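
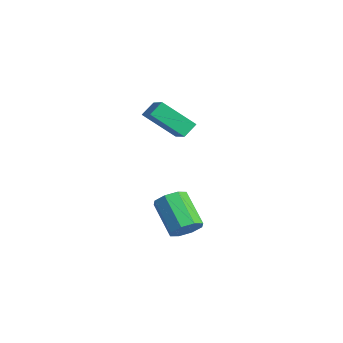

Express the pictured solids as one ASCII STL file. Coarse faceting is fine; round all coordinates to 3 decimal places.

solid 
facet normal -0.897 0.088 -0.433
outer loop
vertex -2.955 1.811 1.473
vertex -3.168 2.504 2.055
vertex -2.153 3.212 0.098
endloop
endfacet
facet normal 0.229 -0.745 -0.626
outer loop
vertex -0.772 3.076 0.765
vertex -2.955 1.811 1.473
vertex -2.153 3.212 0.098
endloop
endfacet
facet normal -0.897 0.088 -0.433
outer loop
vertex -2.153 3.212 0.098
vertex -3.168 2.504 2.055
vertex -2.366 3.905 0.68
endloop
endfacet
facet normal 0.378 0.661 -0.648
outer loop
vertex -2.366 3.905 0.68
vertex -0.772 3.076 0.765
vertex -2.153 3.212 0.098
endloop
endfacet
facet normal -0.378 -0.661 0.648
outer loop
vertex -2.955 1.811 1.473
vertex -1.787 2.368 2.722
vertex -3.168 2.504 2.055
endloop
endfacet
facet normal 0.229 -0.745 -0.626
outer loop
vertex -1.574 1.675 2.14
vertex -2.955 1.811 1.473
vertex -0.772 3.076 0.765
endloop
endfacet
facet normal -0.378 -0.661 0.648
outer loop
vertex -1.574 1.675 2.14
vertex -1.787 2.368 2.722
vertex -2.955 1.811 1.473
endloop
endfacet
facet normal -0.229 0.745 0.626
outer loop
vertex -3.168 2.504 2.055
vertex -1.787 2.368 2.722
vertex -2.366 3.905 0.68
endloop
endfacet
facet normal 0.378 0.661 -0.648
outer loop
vertex -0.985 3.769 1.347
vertex -0.772 3.076 0.765
vertex -2.366 3.905 0.68
endloop
endfacet
facet normal -0.229 0.745 0.626
outer loop
vertex -2.366 3.905 0.68
vertex -1.787 2.368 2.722
vertex -0.985 3.769 1.347
endloop
endfacet
facet normal 0.897 -0.088 0.433
outer loop
vertex -0.985 3.769 1.347
vertex -1.574 1.675 2.14
vertex -0.772 3.076 0.765
endloop
endfacet
facet normal 0.897 -0.088 0.433
outer loop
vertex -1.787 2.368 2.722
vertex -1.574 1.675 2.14
vertex -0.985 3.769 1.347
endloop
endfacet
facet normal 0.781 0.071 -0.621
outer loop
vertex 1.448 1.964 -3.935
vertex 0.97 2.444 -4.481
vertex 1.491 2.616 -3.806
endloop
endfacet
facet normal 0.621 -0.191 0.760
outer loop
vertex 1.448 1.964 -3.935
vertex 1.491 2.616 -3.806
vertex -0.193 1.816 -2.632
endloop
endfacet
facet normal 0.621 -0.192 0.760
outer loop
vertex -0.193 1.816 -2.632
vertex 1.491 2.616 -3.806
vertex -0.149 2.468 -2.503
endloop
endfacet
facet normal -0.781 -0.070 0.620
outer loop
vertex -0.193 1.816 -2.632
vertex -0.149 2.468 -2.503
vertex -0.67 2.296 -3.179
endloop
endfacet
facet normal 0.781 0.071 -0.621
outer loop
vertex 1.491 2.616 -3.806
vertex 0.97 2.444 -4.481
vertex 1.229 3.167 -4.073
endloop
endfacet
facet normal 0.485 0.557 0.674
outer loop
vertex 1.491 2.616 -3.806
vertex 1.229 3.167 -4.073
vertex -0.149 2.468 -2.503
endloop
endfacet
facet normal 0.485 0.557 0.674
outer loop
vertex -0.149 2.468 -2.503
vertex 1.229 3.167 -4.073
vertex -0.411 3.019 -2.77
endloop
endfacet
facet normal -0.781 -0.071 0.620
outer loop
vertex -0.149 2.468 -2.503
vertex -0.411 3.019 -2.77
vertex -0.67 2.296 -3.179
endloop
endfacet
facet normal 0.781 0.070 -0.620
outer loop
vertex 1.229 3.167 -4.073
vertex 0.97 2.444 -4.481
vertex 0.816 3.295 -4.579
endloop
endfacet
facet normal 0.066 0.979 0.194
outer loop
vertex 1.229 3.167 -4.073
vertex 0.816 3.295 -4.579
vertex -0.411 3.019 -2.77
endloop
endfacet
facet normal 0.064 0.979 0.193
outer loop
vertex -0.411 3.019 -2.77
vertex 0.816 3.295 -4.579
vertex -0.824 3.146 -3.276
endloop
endfacet
facet normal -0.781 -0.071 0.620
outer loop
vertex -0.411 3.019 -2.77
vertex -0.824 3.146 -3.276
vertex -0.67 2.296 -3.179
endloop
endfacet
facet normal 0.781 0.070 -0.620
outer loop
vertex 0.816 3.295 -4.579
vertex 0.97 2.444 -4.481
vertex 0.493 2.924 -5.028
endloop
endfacet
facet normal -0.393 0.827 -0.401
outer loop
vertex 0.816 3.295 -4.579
vertex 0.493 2.924 -5.028
vertex -0.824 3.146 -3.276
endloop
endfacet
facet normal -0.392 0.829 -0.400
outer loop
vertex -0.824 3.146 -3.276
vertex 0.493 2.924 -5.028
vertex -1.148 2.776 -3.725
endloop
endfacet
facet normal -0.780 -0.070 0.621
outer loop
vertex -0.824 3.146 -3.276
vertex -1.148 2.776 -3.725
vertex -0.67 2.296 -3.179
endloop
endfacet
facet normal 0.781 0.070 -0.620
outer loop
vertex 0.493 2.924 -5.028
vertex 0.97 2.444 -4.481
vertex 0.449 2.272 -5.157
endloop
endfacet
facet normal -0.621 0.192 -0.760
outer loop
vertex 0.493 2.924 -5.028
vertex 0.449 2.272 -5.157
vertex -1.148 2.776 -3.725
endloop
endfacet
facet normal -0.621 0.191 -0.760
outer loop
vertex -1.148 2.776 -3.725
vertex 0.449 2.272 -5.157
vertex -1.191 2.124 -3.854
endloop
endfacet
facet normal -0.781 -0.071 0.621
outer loop
vertex -1.148 2.776 -3.725
vertex -1.191 2.124 -3.854
vertex -0.67 2.296 -3.179
endloop
endfacet
facet normal 0.781 0.071 -0.620
outer loop
vertex 0.449 2.272 -5.157
vertex 0.97 2.444 -4.481
vertex 0.711 1.721 -4.89
endloop
endfacet
facet normal -0.485 -0.557 -0.674
outer loop
vertex 0.449 2.272 -5.157
vertex 0.711 1.721 -4.89
vertex -1.191 2.124 -3.854
endloop
endfacet
facet normal -0.485 -0.557 -0.674
outer loop
vertex -1.191 2.124 -3.854
vertex 0.711 1.721 -4.89
vertex -0.929 1.573 -3.587
endloop
endfacet
facet normal -0.781 -0.071 0.621
outer loop
vertex -1.191 2.124 -3.854
vertex -0.929 1.573 -3.587
vertex -0.67 2.296 -3.179
endloop
endfacet
facet normal 0.781 0.071 -0.620
outer loop
vertex 0.711 1.721 -4.89
vertex 0.97 2.444 -4.481
vertex 1.124 1.594 -4.384
endloop
endfacet
facet normal -0.065 -0.979 -0.193
outer loop
vertex 0.711 1.721 -4.89
vertex 1.124 1.594 -4.384
vertex -0.929 1.573 -3.587
endloop
endfacet
facet normal -0.065 -0.979 -0.194
outer loop
vertex -0.929 1.573 -3.587
vertex 1.124 1.594 -4.384
vertex -0.516 1.445 -3.081
endloop
endfacet
facet normal -0.781 -0.070 0.620
outer loop
vertex -0.929 1.573 -3.587
vertex -0.516 1.445 -3.081
vertex -0.67 2.296 -3.179
endloop
endfacet
facet normal 0.780 0.070 -0.621
outer loop
vertex 1.124 1.594 -4.384
vertex 0.97 2.444 -4.481
vertex 1.448 1.964 -3.935
endloop
endfacet
facet normal 0.393 -0.828 0.399
outer loop
vertex 1.124 1.594 -4.384
vertex 1.448 1.964 -3.935
vertex -0.516 1.445 -3.081
endloop
endfacet
facet normal 0.393 -0.827 0.401
outer loop
vertex -0.516 1.445 -3.081
vertex 1.448 1.964 -3.935
vertex -0.193 1.816 -2.632
endloop
endfacet
facet normal -0.781 -0.070 0.620
outer loop
vertex -0.516 1.445 -3.081
vertex -0.193 1.816 -2.632
vertex -0.67 2.296 -3.179
endloop
endfacet

endsolid


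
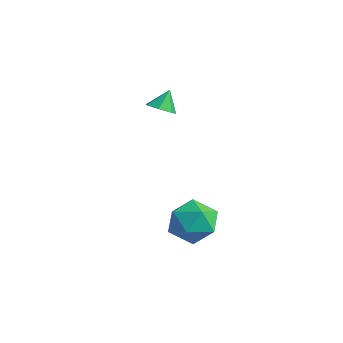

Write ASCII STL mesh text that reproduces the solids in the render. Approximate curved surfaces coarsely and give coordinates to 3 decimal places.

solid 
facet normal 0.109 -0.539 -0.835
outer loop
vertex -2.771 1.174 0.557
vertex -3.516 1.124 0.492
vertex -3.056 1.648 0.214
endloop
endfacet
facet normal 0.718 0.636 0.282
outer loop
vertex -2.771 1.174 0.557
vertex -3.056 1.648 0.214
vertex -3.644 1.756 1.468
endloop
endfacet
facet normal 0.110 -0.539 -0.835
outer loop
vertex -3.056 1.648 0.214
vertex -3.516 1.124 0.492
vertex -3.688 1.727 0.08
endloop
endfacet
facet normal 0.129 0.991 -0.025
outer loop
vertex -3.056 1.648 0.214
vertex -3.688 1.727 0.08
vertex -3.644 1.756 1.468
endloop
endfacet
facet normal 0.109 -0.539 -0.835
outer loop
vertex -3.688 1.727 0.08
vertex -3.516 1.124 0.492
vertex -4.191 1.353 0.256
endloop
endfacet
facet normal -0.596 0.803 0.002
outer loop
vertex -3.688 1.727 0.08
vertex -4.191 1.353 0.256
vertex -3.644 1.756 1.468
endloop
endfacet
facet normal 0.109 -0.539 -0.835
outer loop
vertex -4.191 1.353 0.256
vertex -3.516 1.124 0.492
vertex -4.185 0.806 0.61
endloop
endfacet
facet normal -0.915 0.212 0.343
outer loop
vertex -4.191 1.353 0.256
vertex -4.185 0.806 0.61
vertex -3.644 1.756 1.468
endloop
endfacet
facet normal 0.109 -0.539 -0.835
outer loop
vertex -4.185 0.806 0.61
vertex -3.516 1.124 0.492
vertex -3.676 0.5 0.874
endloop
endfacet
facet normal -0.585 -0.335 0.739
outer loop
vertex -4.185 0.806 0.61
vertex -3.676 0.5 0.874
vertex -3.644 1.756 1.468
endloop
endfacet
facet normal 0.109 -0.539 -0.835
outer loop
vertex -3.676 0.5 0.874
vertex -3.516 1.124 0.492
vertex -3.046 0.663 0.851
endloop
endfacet
facet normal 0.143 -0.426 0.893
outer loop
vertex -3.676 0.5 0.874
vertex -3.046 0.663 0.851
vertex -3.644 1.756 1.468
endloop
endfacet
facet normal 0.109 -0.539 -0.835
outer loop
vertex -3.046 0.663 0.851
vertex -3.516 1.124 0.492
vertex -2.771 1.174 0.557
endloop
endfacet
facet normal 0.724 0.007 0.690
outer loop
vertex -3.046 0.663 0.851
vertex -2.771 1.174 0.557
vertex -3.644 1.756 1.468
endloop
endfacet
facet normal 0.203 0.479 0.854
outer loop
vertex 2.325 -0.314 -2.781
vertex 1.436 -0.962 -2.207
vertex 2.598 -1.397 -2.239
endloop
endfacet
facet normal 0.787 0.423 0.449
outer loop
vertex 2.325 -0.314 -2.781
vertex 2.598 -1.397 -2.239
vertex 3.081 -1.119 -3.347
endloop
endfacet
facet normal 0.652 0.737 -0.177
outer loop
vertex 2.325 -0.314 -2.781
vertex 3.081 -1.119 -3.347
vertex 2.218 -0.513 -4.001
endloop
endfacet
facet normal -0.016 0.987 -0.160
outer loop
vertex 2.325 -0.314 -2.781
vertex 2.218 -0.513 -4.001
vertex 1.201 -0.416 -3.296
endloop
endfacet
facet normal -0.294 0.827 0.478
outer loop
vertex 2.325 -0.314 -2.781
vertex 1.201 -0.416 -3.296
vertex 1.436 -0.962 -2.207
endloop
endfacet
facet normal 0.906 -0.270 0.327
outer loop
vertex 3.081 -1.119 -3.347
vertex 2.598 -1.397 -2.239
vertex 2.659 -2.264 -3.124
endloop
endfacet
facet normal -0.040 -0.180 0.983
outer loop
vertex 2.598 -1.397 -2.239
vertex 1.436 -0.962 -2.207
vertex 1.642 -2.167 -2.419
endloop
endfacet
facet normal -0.844 0.384 0.375
outer loop
vertex 1.436 -0.962 -2.207
vertex 1.201 -0.416 -3.296
vertex 0.779 -1.561 -3.073
endloop
endfacet
facet normal -0.394 0.643 -0.657
outer loop
vertex 1.201 -0.416 -3.296
vertex 2.218 -0.513 -4.001
vertex 1.262 -1.283 -4.181
endloop
endfacet
facet normal 0.687 0.238 -0.686
outer loop
vertex 2.218 -0.513 -4.001
vertex 3.081 -1.119 -3.347
vertex 2.424 -1.718 -4.213
endloop
endfacet
facet normal 0.016 -0.987 0.160
outer loop
vertex 1.535 -2.366 -3.639
vertex 2.659 -2.264 -3.124
vertex 1.642 -2.167 -2.419
endloop
endfacet
facet normal -0.652 -0.737 0.177
outer loop
vertex 1.535 -2.366 -3.639
vertex 1.642 -2.167 -2.419
vertex 0.779 -1.561 -3.073
endloop
endfacet
facet normal -0.787 -0.423 -0.449
outer loop
vertex 1.535 -2.366 -3.639
vertex 0.779 -1.561 -3.073
vertex 1.262 -1.283 -4.181
endloop
endfacet
facet normal -0.203 -0.479 -0.854
outer loop
vertex 1.535 -2.366 -3.639
vertex 1.262 -1.283 -4.181
vertex 2.424 -1.718 -4.213
endloop
endfacet
facet normal 0.294 -0.827 -0.478
outer loop
vertex 1.535 -2.366 -3.639
vertex 2.424 -1.718 -4.213
vertex 2.659 -2.264 -3.124
endloop
endfacet
facet normal 0.394 -0.643 0.657
outer loop
vertex 1.642 -2.167 -2.419
vertex 2.659 -2.264 -3.124
vertex 2.598 -1.397 -2.239
endloop
endfacet
facet normal -0.687 -0.238 0.686
outer loop
vertex 0.779 -1.561 -3.073
vertex 1.642 -2.167 -2.419
vertex 1.436 -0.962 -2.207
endloop
endfacet
facet normal -0.906 0.270 -0.327
outer loop
vertex 1.262 -1.283 -4.181
vertex 0.779 -1.561 -3.073
vertex 1.201 -0.416 -3.296
endloop
endfacet
facet normal 0.040 0.180 -0.983
outer loop
vertex 2.424 -1.718 -4.213
vertex 1.262 -1.283 -4.181
vertex 2.218 -0.513 -4.001
endloop
endfacet
facet normal 0.844 -0.384 -0.375
outer loop
vertex 2.659 -2.264 -3.124
vertex 2.424 -1.718 -4.213
vertex 3.081 -1.119 -3.347
endloop
endfacet

endsolid


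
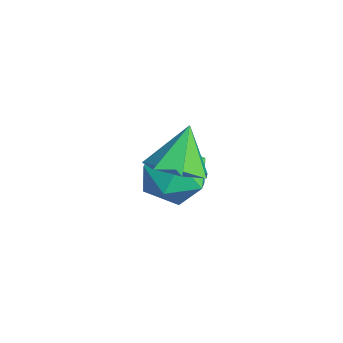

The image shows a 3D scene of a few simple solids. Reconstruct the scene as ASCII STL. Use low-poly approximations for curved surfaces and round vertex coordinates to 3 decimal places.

solid 
facet normal 0.029 -0.344 0.939
outer loop
vertex -0.214 -1.042 -1.23
vertex -1.328 -1.073 -1.207
vertex -0.753 -1.964 -1.551
endloop
endfacet
facet normal 0.605 -0.553 0.572
outer loop
vertex -0.214 -1.042 -1.23
vertex -0.753 -1.964 -1.551
vertex 0.127 -1.602 -2.132
endloop
endfacet
facet normal 0.941 0.031 0.336
outer loop
vertex -0.214 -1.042 -1.23
vertex 0.127 -1.602 -2.132
vertex 0.095 -0.488 -2.146
endloop
endfacet
facet normal 0.573 0.602 0.557
outer loop
vertex -0.214 -1.042 -1.23
vertex 0.095 -0.488 -2.146
vertex -0.804 -0.161 -1.575
endloop
endfacet
facet normal 0.009 0.370 0.929
outer loop
vertex -0.214 -1.042 -1.23
vertex -0.804 -0.161 -1.575
vertex -1.328 -1.073 -1.207
endloop
endfacet
facet normal 0.383 -0.924 0.005
outer loop
vertex 0.127 -1.602 -2.132
vertex -0.753 -1.964 -1.551
vertex -0.776 -1.979 -2.665
endloop
endfacet
facet normal -0.549 -0.585 0.597
outer loop
vertex -0.753 -1.964 -1.551
vertex -1.328 -1.073 -1.207
vertex -1.675 -1.652 -2.094
endloop
endfacet
facet normal -0.581 0.569 0.582
outer loop
vertex -1.328 -1.073 -1.207
vertex -0.804 -0.161 -1.575
vertex -1.707 -0.538 -2.108
endloop
endfacet
facet normal 0.331 0.944 -0.020
outer loop
vertex -0.804 -0.161 -1.575
vertex 0.095 -0.488 -2.146
vertex -0.827 -0.176 -2.689
endloop
endfacet
facet normal 0.926 0.022 -0.377
outer loop
vertex 0.095 -0.488 -2.146
vertex 0.127 -1.602 -2.132
vertex -0.252 -1.067 -3.033
endloop
endfacet
facet normal -0.573 -0.602 -0.557
outer loop
vertex -1.366 -1.098 -3.01
vertex -0.776 -1.979 -2.665
vertex -1.675 -1.652 -2.094
endloop
endfacet
facet normal -0.941 -0.031 -0.336
outer loop
vertex -1.366 -1.098 -3.01
vertex -1.675 -1.652 -2.094
vertex -1.707 -0.538 -2.108
endloop
endfacet
facet normal -0.605 0.553 -0.572
outer loop
vertex -1.366 -1.098 -3.01
vertex -1.707 -0.538 -2.108
vertex -0.827 -0.176 -2.689
endloop
endfacet
facet normal -0.029 0.344 -0.939
outer loop
vertex -1.366 -1.098 -3.01
vertex -0.827 -0.176 -2.689
vertex -0.252 -1.067 -3.033
endloop
endfacet
facet normal -0.009 -0.370 -0.929
outer loop
vertex -1.366 -1.098 -3.01
vertex -0.252 -1.067 -3.033
vertex -0.776 -1.979 -2.665
endloop
endfacet
facet normal -0.331 -0.944 0.020
outer loop
vertex -1.675 -1.652 -2.094
vertex -0.776 -1.979 -2.665
vertex -0.753 -1.964 -1.551
endloop
endfacet
facet normal -0.926 -0.022 0.377
outer loop
vertex -1.707 -0.538 -2.108
vertex -1.675 -1.652 -2.094
vertex -1.328 -1.073 -1.207
endloop
endfacet
facet normal -0.383 0.924 -0.005
outer loop
vertex -0.827 -0.176 -2.689
vertex -1.707 -0.538 -2.108
vertex -0.804 -0.161 -1.575
endloop
endfacet
facet normal 0.549 0.585 -0.597
outer loop
vertex -0.252 -1.067 -3.033
vertex -0.827 -0.176 -2.689
vertex 0.095 -0.488 -2.146
endloop
endfacet
facet normal 0.581 -0.569 -0.582
outer loop
vertex -0.776 -1.979 -2.665
vertex -0.252 -1.067 -3.033
vertex 0.127 -1.602 -2.132
endloop
endfacet
facet normal 0.372 -0.342 -0.863
outer loop
vertex 2.674 -1.717 0.647
vertex 1.829 -1.666 0.263
vertex 2.493 -1.015 0.291
endloop
endfacet
facet normal 0.605 0.479 0.636
outer loop
vertex 2.674 -1.717 0.647
vertex 2.493 -1.015 0.291
vertex 1.271 -1.154 1.557
endloop
endfacet
facet normal 0.371 -0.342 -0.863
outer loop
vertex 2.493 -1.015 0.291
vertex 1.829 -1.666 0.263
vertex 1.811 -0.804 -0.086
endloop
endfacet
facet normal 0.155 0.955 0.254
outer loop
vertex 2.493 -1.015 0.291
vertex 1.811 -0.804 -0.086
vertex 1.271 -1.154 1.557
endloop
endfacet
facet normal 0.373 -0.342 -0.863
outer loop
vertex 1.811 -0.804 -0.086
vertex 1.829 -1.666 0.263
vertex 1.143 -1.242 -0.201
endloop
endfacet
facet normal -0.548 0.836 -0.002
outer loop
vertex 1.811 -0.804 -0.086
vertex 1.143 -1.242 -0.201
vertex 1.271 -1.154 1.557
endloop
endfacet
facet normal 0.373 -0.342 -0.863
outer loop
vertex 1.143 -1.242 -0.201
vertex 1.829 -1.666 0.263
vertex 0.991 -1.999 0.033
endloop
endfacet
facet normal -0.975 0.214 0.060
outer loop
vertex 1.143 -1.242 -0.201
vertex 0.991 -1.999 0.033
vertex 1.271 -1.154 1.557
endloop
endfacet
facet normal 0.373 -0.341 -0.863
outer loop
vertex 0.991 -1.999 0.033
vertex 1.829 -1.666 0.263
vertex 1.47 -2.505 0.44
endloop
endfacet
facet normal -0.804 -0.444 0.394
outer loop
vertex 0.991 -1.999 0.033
vertex 1.47 -2.505 0.44
vertex 1.271 -1.154 1.557
endloop
endfacet
facet normal 0.372 -0.341 -0.863
outer loop
vertex 1.47 -2.505 0.44
vertex 1.829 -1.666 0.263
vertex 2.219 -2.38 0.713
endloop
endfacet
facet normal -0.165 -0.643 0.748
outer loop
vertex 1.47 -2.505 0.44
vertex 2.219 -2.38 0.713
vertex 1.271 -1.154 1.557
endloop
endfacet
facet normal 0.372 -0.341 -0.863
outer loop
vertex 2.219 -2.38 0.713
vertex 1.829 -1.666 0.263
vertex 2.674 -1.717 0.647
endloop
endfacet
facet normal 0.462 -0.232 0.856
outer loop
vertex 2.219 -2.38 0.713
vertex 2.674 -1.717 0.647
vertex 1.271 -1.154 1.557
endloop
endfacet

endsolid


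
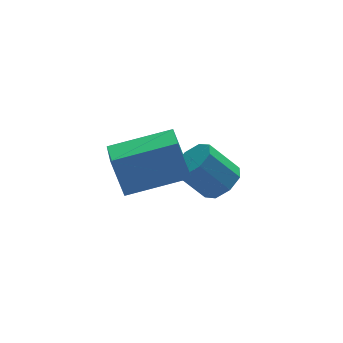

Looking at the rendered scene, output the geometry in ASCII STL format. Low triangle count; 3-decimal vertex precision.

solid 
facet normal -0.953 0.176 -0.247
outer loop
vertex -3.785 -3.446 1.156
vertex -3.496 -2.26 0.887
vertex -3.481 -3.852 -0.309
endloop
endfacet
facet normal -0.231 -0.949 0.215
outer loop
vertex -1.384 -4.24 0.233
vertex -3.785 -3.446 1.156
vertex -3.481 -3.852 -0.309
endloop
endfacet
facet normal -0.953 0.176 -0.247
outer loop
vertex -3.481 -3.852 -0.309
vertex -3.496 -2.26 0.887
vertex -3.192 -2.666 -0.578
endloop
endfacet
facet normal 0.196 -0.262 -0.945
outer loop
vertex -3.192 -2.666 -0.578
vertex -1.384 -4.24 0.233
vertex -3.481 -3.852 -0.309
endloop
endfacet
facet normal -0.196 0.262 0.945
outer loop
vertex -3.785 -3.446 1.156
vertex -1.399 -2.648 1.429
vertex -3.496 -2.26 0.887
endloop
endfacet
facet normal -0.231 -0.949 0.215
outer loop
vertex -1.688 -3.834 1.698
vertex -3.785 -3.446 1.156
vertex -1.384 -4.24 0.233
endloop
endfacet
facet normal -0.196 0.262 0.945
outer loop
vertex -1.688 -3.834 1.698
vertex -1.399 -2.648 1.429
vertex -3.785 -3.446 1.156
endloop
endfacet
facet normal 0.231 0.949 -0.215
outer loop
vertex -3.496 -2.26 0.887
vertex -1.399 -2.648 1.429
vertex -3.192 -2.666 -0.578
endloop
endfacet
facet normal 0.196 -0.262 -0.945
outer loop
vertex -1.095 -3.054 -0.036
vertex -1.384 -4.24 0.233
vertex -3.192 -2.666 -0.578
endloop
endfacet
facet normal 0.231 0.949 -0.215
outer loop
vertex -3.192 -2.666 -0.578
vertex -1.399 -2.648 1.429
vertex -1.095 -3.054 -0.036
endloop
endfacet
facet normal 0.953 -0.176 0.247
outer loop
vertex -1.095 -3.054 -0.036
vertex -1.688 -3.834 1.698
vertex -1.384 -4.24 0.233
endloop
endfacet
facet normal 0.953 -0.176 0.247
outer loop
vertex -1.399 -2.648 1.429
vertex -1.688 -3.834 1.698
vertex -1.095 -3.054 -0.036
endloop
endfacet
facet normal 0.596 -0.275 -0.754
outer loop
vertex 1.668 -0.93 -2.758
vertex 0.995 -1.045 -3.248
vertex 1.505 -0.398 -3.081
endloop
endfacet
facet normal 0.762 0.490 0.423
outer loop
vertex 1.668 -0.93 -2.758
vertex 1.505 -0.398 -3.081
vertex 0.737 -0.499 -1.582
endloop
endfacet
facet normal 0.761 0.491 0.423
outer loop
vertex 0.737 -0.499 -1.582
vertex 1.505 -0.398 -3.081
vertex 0.574 0.032 -1.905
endloop
endfacet
facet normal -0.597 0.275 0.754
outer loop
vertex 0.737 -0.499 -1.582
vertex 0.574 0.032 -1.905
vertex 0.065 -0.615 -2.072
endloop
endfacet
facet normal 0.597 -0.276 -0.753
outer loop
vertex 1.505 -0.398 -3.081
vertex 0.995 -1.045 -3.248
vertex 1.044 -0.246 -3.502
endloop
endfacet
facet normal 0.359 0.932 -0.057
outer loop
vertex 1.505 -0.398 -3.081
vertex 1.044 -0.246 -3.502
vertex 0.574 0.032 -1.905
endloop
endfacet
facet normal 0.359 0.932 -0.057
outer loop
vertex 0.574 0.032 -1.905
vertex 1.044 -0.246 -3.502
vertex 0.113 0.184 -2.327
endloop
endfacet
facet normal -0.598 0.276 0.753
outer loop
vertex 0.574 0.032 -1.905
vertex 0.113 0.184 -2.327
vertex 0.065 -0.615 -2.072
endloop
endfacet
facet normal 0.596 -0.276 -0.754
outer loop
vertex 1.044 -0.246 -3.502
vertex 0.995 -1.045 -3.248
vertex 0.554 -0.562 -3.774
endloop
endfacet
facet normal -0.253 0.826 -0.503
outer loop
vertex 1.044 -0.246 -3.502
vertex 0.554 -0.562 -3.774
vertex 0.113 0.184 -2.327
endloop
endfacet
facet normal -0.252 0.827 -0.503
outer loop
vertex 0.113 0.184 -2.327
vertex 0.554 -0.562 -3.774
vertex -0.377 -0.131 -2.599
endloop
endfacet
facet normal -0.596 0.276 0.754
outer loop
vertex 0.113 0.184 -2.327
vertex -0.377 -0.131 -2.599
vertex 0.065 -0.615 -2.072
endloop
endfacet
facet normal 0.597 -0.276 -0.753
outer loop
vertex 0.554 -0.562 -3.774
vertex 0.995 -1.045 -3.248
vertex 0.323 -1.161 -3.738
endloop
endfacet
facet normal -0.717 0.237 -0.655
outer loop
vertex 0.554 -0.562 -3.774
vertex 0.323 -1.161 -3.738
vertex -0.377 -0.131 -2.599
endloop
endfacet
facet normal -0.718 0.236 -0.655
outer loop
vertex -0.377 -0.131 -2.599
vertex 0.323 -1.161 -3.738
vertex -0.608 -0.73 -2.562
endloop
endfacet
facet normal -0.596 0.276 0.754
outer loop
vertex -0.377 -0.131 -2.599
vertex -0.608 -0.73 -2.562
vertex 0.065 -0.615 -2.072
endloop
endfacet
facet normal 0.597 -0.275 -0.754
outer loop
vertex 0.323 -1.161 -3.738
vertex 0.995 -1.045 -3.248
vertex 0.486 -1.692 -3.415
endloop
endfacet
facet normal -0.762 -0.491 -0.423
outer loop
vertex 0.323 -1.161 -3.738
vertex 0.486 -1.692 -3.415
vertex -0.608 -0.73 -2.562
endloop
endfacet
facet normal -0.762 -0.491 -0.424
outer loop
vertex -0.608 -0.73 -2.562
vertex 0.486 -1.692 -3.415
vertex -0.445 -1.262 -2.239
endloop
endfacet
facet normal -0.596 0.275 0.754
outer loop
vertex -0.608 -0.73 -2.562
vertex -0.445 -1.262 -2.239
vertex 0.065 -0.615 -2.072
endloop
endfacet
facet normal 0.598 -0.276 -0.753
outer loop
vertex 0.486 -1.692 -3.415
vertex 0.995 -1.045 -3.248
vertex 0.947 -1.844 -2.993
endloop
endfacet
facet normal -0.359 -0.932 0.057
outer loop
vertex 0.486 -1.692 -3.415
vertex 0.947 -1.844 -2.993
vertex -0.445 -1.262 -2.239
endloop
endfacet
facet normal -0.359 -0.932 0.057
outer loop
vertex -0.445 -1.262 -2.239
vertex 0.947 -1.844 -2.993
vertex 0.016 -1.414 -1.818
endloop
endfacet
facet normal -0.597 0.276 0.753
outer loop
vertex -0.445 -1.262 -2.239
vertex 0.016 -1.414 -1.818
vertex 0.065 -0.615 -2.072
endloop
endfacet
facet normal 0.596 -0.276 -0.754
outer loop
vertex 0.947 -1.844 -2.993
vertex 0.995 -1.045 -3.248
vertex 1.437 -1.529 -2.721
endloop
endfacet
facet normal 0.252 -0.827 0.503
outer loop
vertex 0.947 -1.844 -2.993
vertex 1.437 -1.529 -2.721
vertex 0.016 -1.414 -1.818
endloop
endfacet
facet normal 0.253 -0.826 0.504
outer loop
vertex 0.016 -1.414 -1.818
vertex 1.437 -1.529 -2.721
vertex 0.506 -1.098 -1.546
endloop
endfacet
facet normal -0.596 0.276 0.754
outer loop
vertex 0.016 -1.414 -1.818
vertex 0.506 -1.098 -1.546
vertex 0.065 -0.615 -2.072
endloop
endfacet
facet normal 0.596 -0.276 -0.754
outer loop
vertex 1.437 -1.529 -2.721
vertex 0.995 -1.045 -3.248
vertex 1.668 -0.93 -2.758
endloop
endfacet
facet normal 0.718 -0.236 0.655
outer loop
vertex 1.437 -1.529 -2.721
vertex 1.668 -0.93 -2.758
vertex 0.506 -1.098 -1.546
endloop
endfacet
facet normal 0.717 -0.237 0.655
outer loop
vertex 0.506 -1.098 -1.546
vertex 1.668 -0.93 -2.758
vertex 0.737 -0.499 -1.582
endloop
endfacet
facet normal -0.597 0.276 0.753
outer loop
vertex 0.506 -1.098 -1.546
vertex 0.737 -0.499 -1.582
vertex 0.065 -0.615 -2.072
endloop
endfacet

endsolid


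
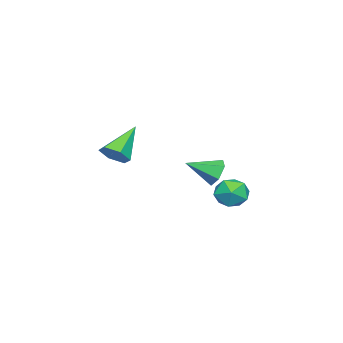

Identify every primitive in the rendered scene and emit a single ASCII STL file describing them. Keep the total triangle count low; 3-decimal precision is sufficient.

solid 
facet normal -0.464 0.778 -0.424
outer loop
vertex -2.441 1.389 -0.679
vertex -2.736 0.9 -1.253
vertex -3.155 1.022 -0.571
endloop
endfacet
facet normal 0.103 0.090 0.991
outer loop
vertex -2.441 1.389 -0.679
vertex -3.155 1.022 -0.571
vertex -1.984 -0.36 -0.567
endloop
endfacet
facet normal -0.464 0.778 -0.424
outer loop
vertex -3.155 1.022 -0.571
vertex -2.736 0.9 -1.253
vertex -3.45 0.533 -1.145
endloop
endfacet
facet normal -0.556 -0.469 0.686
outer loop
vertex -3.155 1.022 -0.571
vertex -3.45 0.533 -1.145
vertex -1.984 -0.36 -0.567
endloop
endfacet
facet normal -0.464 0.778 -0.424
outer loop
vertex -3.45 0.533 -1.145
vertex -2.736 0.9 -1.253
vertex -3.031 0.411 -1.828
endloop
endfacet
facet normal -0.476 -0.869 -0.137
outer loop
vertex -3.45 0.533 -1.145
vertex -3.031 0.411 -1.828
vertex -1.984 -0.36 -0.567
endloop
endfacet
facet normal -0.464 0.778 -0.424
outer loop
vertex -3.031 0.411 -1.828
vertex -2.736 0.9 -1.253
vertex -2.317 0.778 -1.936
endloop
endfacet
facet normal 0.265 -0.709 -0.654
outer loop
vertex -3.031 0.411 -1.828
vertex -2.317 0.778 -1.936
vertex -1.984 -0.36 -0.567
endloop
endfacet
facet normal -0.464 0.778 -0.424
outer loop
vertex -2.317 0.778 -1.936
vertex -2.736 0.9 -1.253
vertex -2.022 1.267 -1.362
endloop
endfacet
facet normal 0.925 -0.149 -0.349
outer loop
vertex -2.317 0.778 -1.936
vertex -2.022 1.267 -1.362
vertex -1.984 -0.36 -0.567
endloop
endfacet
facet normal -0.464 0.778 -0.424
outer loop
vertex -2.022 1.267 -1.362
vertex -2.736 0.9 -1.253
vertex -2.441 1.389 -0.679
endloop
endfacet
facet normal 0.844 0.251 0.473
outer loop
vertex -2.022 1.267 -1.362
vertex -2.441 1.389 -0.679
vertex -1.984 -0.36 -0.567
endloop
endfacet
facet normal 0.735 -0.175 -0.656
outer loop
vertex -1.314 -4.114 0.132
vertex -1.804 -3.836 -0.491
vertex -1.307 -3.3 -0.077
endloop
endfacet
facet normal 0.405 0.224 0.886
outer loop
vertex -1.314 -4.114 0.132
vertex -1.307 -3.3 -0.077
vertex -3.376 -3.464 0.911
endloop
endfacet
facet normal 0.735 -0.175 -0.656
outer loop
vertex -1.307 -3.3 -0.077
vertex -1.804 -3.836 -0.491
vertex -1.797 -3.023 -0.7
endloop
endfacet
facet normal 0.090 0.934 0.344
outer loop
vertex -1.307 -3.3 -0.077
vertex -1.797 -3.023 -0.7
vertex -3.376 -3.464 0.911
endloop
endfacet
facet normal 0.735 -0.175 -0.655
outer loop
vertex -1.797 -3.023 -0.7
vertex -1.804 -3.836 -0.491
vertex -2.294 -3.559 -1.115
endloop
endfacet
facet normal -0.551 0.766 -0.330
outer loop
vertex -1.797 -3.023 -0.7
vertex -2.294 -3.559 -1.115
vertex -3.376 -3.464 0.911
endloop
endfacet
facet normal 0.736 -0.174 -0.655
outer loop
vertex -2.294 -3.559 -1.115
vertex -1.804 -3.836 -0.491
vertex -2.3 -4.373 -0.906
endloop
endfacet
facet normal -0.879 -0.113 -0.464
outer loop
vertex -2.294 -3.559 -1.115
vertex -2.3 -4.373 -0.906
vertex -3.376 -3.464 0.911
endloop
endfacet
facet normal 0.736 -0.174 -0.655
outer loop
vertex -2.3 -4.373 -0.906
vertex -1.804 -3.836 -0.491
vertex -1.81 -4.65 -0.282
endloop
endfacet
facet normal -0.564 -0.822 0.078
outer loop
vertex -2.3 -4.373 -0.906
vertex -1.81 -4.65 -0.282
vertex -3.376 -3.464 0.911
endloop
endfacet
facet normal 0.735 -0.174 -0.656
outer loop
vertex -1.81 -4.65 -0.282
vertex -1.804 -3.836 -0.491
vertex -1.314 -4.114 0.132
endloop
endfacet
facet normal 0.078 -0.654 0.753
outer loop
vertex -1.81 -4.65 -0.282
vertex -1.314 -4.114 0.132
vertex -3.376 -3.464 0.911
endloop
endfacet
facet normal -0.989 0.098 0.106
outer loop
vertex -1.967 2.774 -1.876
vertex -2.087 1.882 -2.169
vertex -1.97 2.066 -1.248
endloop
endfacet
facet normal -0.641 0.511 0.573
outer loop
vertex -1.967 2.774 -1.876
vertex -1.97 2.066 -1.248
vertex -1.339 2.767 -1.167
endloop
endfacet
facet normal -0.219 0.954 0.204
outer loop
vertex -1.967 2.774 -1.876
vertex -1.339 2.767 -1.167
vertex -1.066 3.016 -2.039
endloop
endfacet
facet normal -0.308 0.815 -0.491
outer loop
vertex -1.967 2.774 -1.876
vertex -1.066 3.016 -2.039
vertex -1.528 2.469 -2.657
endloop
endfacet
facet normal -0.783 0.287 -0.552
outer loop
vertex -1.967 2.774 -1.876
vertex -1.528 2.469 -2.657
vertex -2.087 1.882 -2.169
endloop
endfacet
facet normal -0.224 0.089 0.971
outer loop
vertex -1.339 2.767 -1.167
vertex -1.97 2.066 -1.248
vertex -1.072 1.871 -1.023
endloop
endfacet
facet normal -0.788 -0.577 0.215
outer loop
vertex -1.97 2.066 -1.248
vertex -2.087 1.882 -2.169
vertex -1.534 1.324 -1.641
endloop
endfacet
facet normal -0.455 -0.272 -0.848
outer loop
vertex -2.087 1.882 -2.169
vertex -1.528 2.469 -2.657
vertex -1.261 1.573 -2.513
endloop
endfacet
facet normal 0.314 0.582 -0.750
outer loop
vertex -1.528 2.469 -2.657
vertex -1.066 3.016 -2.039
vertex -0.63 2.274 -2.432
endloop
endfacet
facet normal 0.457 0.807 0.374
outer loop
vertex -1.066 3.016 -2.039
vertex -1.339 2.767 -1.167
vertex -0.513 2.458 -1.511
endloop
endfacet
facet normal 0.308 -0.815 0.491
outer loop
vertex -0.633 1.566 -1.804
vertex -1.072 1.871 -1.023
vertex -1.534 1.324 -1.641
endloop
endfacet
facet normal 0.219 -0.954 -0.204
outer loop
vertex -0.633 1.566 -1.804
vertex -1.534 1.324 -1.641
vertex -1.261 1.573 -2.513
endloop
endfacet
facet normal 0.641 -0.511 -0.573
outer loop
vertex -0.633 1.566 -1.804
vertex -1.261 1.573 -2.513
vertex -0.63 2.274 -2.432
endloop
endfacet
facet normal 0.989 -0.098 -0.106
outer loop
vertex -0.633 1.566 -1.804
vertex -0.63 2.274 -2.432
vertex -0.513 2.458 -1.511
endloop
endfacet
facet normal 0.783 -0.287 0.552
outer loop
vertex -0.633 1.566 -1.804
vertex -0.513 2.458 -1.511
vertex -1.072 1.871 -1.023
endloop
endfacet
facet normal -0.314 -0.582 0.750
outer loop
vertex -1.534 1.324 -1.641
vertex -1.072 1.871 -1.023
vertex -1.97 2.066 -1.248
endloop
endfacet
facet normal -0.457 -0.807 -0.374
outer loop
vertex -1.261 1.573 -2.513
vertex -1.534 1.324 -1.641
vertex -2.087 1.882 -2.169
endloop
endfacet
facet normal 0.224 -0.089 -0.971
outer loop
vertex -0.63 2.274 -2.432
vertex -1.261 1.573 -2.513
vertex -1.528 2.469 -2.657
endloop
endfacet
facet normal 0.788 0.577 -0.215
outer loop
vertex -0.513 2.458 -1.511
vertex -0.63 2.274 -2.432
vertex -1.066 3.016 -2.039
endloop
endfacet
facet normal 0.455 0.272 0.848
outer loop
vertex -1.072 1.871 -1.023
vertex -0.513 2.458 -1.511
vertex -1.339 2.767 -1.167
endloop
endfacet

endsolid


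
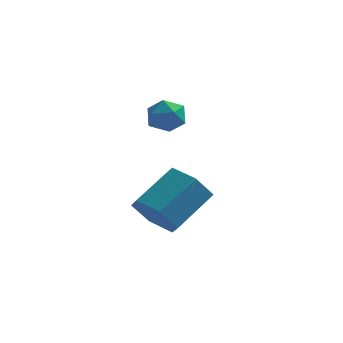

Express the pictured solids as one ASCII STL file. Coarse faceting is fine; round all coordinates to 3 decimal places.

solid 
facet normal 0.194 0.498 0.845
outer loop
vertex -0.212 1.633 -0.463
vertex -0.215 0.981 -0.078
vertex 0.43 1.241 -0.379
endloop
endfacet
facet normal 0.473 0.835 0.281
outer loop
vertex -0.212 1.633 -0.463
vertex 0.43 1.241 -0.379
vertex 0.265 1.559 -1.046
endloop
endfacet
facet normal -0.057 0.983 -0.172
outer loop
vertex -0.212 1.633 -0.463
vertex 0.265 1.559 -1.046
vertex -0.481 1.496 -1.157
endloop
endfacet
facet normal -0.664 0.739 0.111
outer loop
vertex -0.212 1.633 -0.463
vertex -0.481 1.496 -1.157
vertex -0.778 1.139 -0.559
endloop
endfacet
facet normal -0.509 0.439 0.740
outer loop
vertex -0.212 1.633 -0.463
vertex -0.778 1.139 -0.559
vertex -0.215 0.981 -0.078
endloop
endfacet
facet normal 0.922 0.385 -0.044
outer loop
vertex 0.265 1.559 -1.046
vertex 0.43 1.241 -0.379
vertex 0.558 0.861 -1.021
endloop
endfacet
facet normal 0.470 -0.160 0.868
outer loop
vertex 0.43 1.241 -0.379
vertex -0.215 0.981 -0.078
vertex 0.261 0.504 -0.423
endloop
endfacet
facet normal -0.668 -0.256 0.698
outer loop
vertex -0.215 0.981 -0.078
vertex -0.778 1.139 -0.559
vertex -0.485 0.441 -0.534
endloop
endfacet
facet normal -0.919 0.230 -0.319
outer loop
vertex -0.778 1.139 -0.559
vertex -0.481 1.496 -1.157
vertex -0.65 0.759 -1.201
endloop
endfacet
facet normal 0.063 0.625 -0.778
outer loop
vertex -0.481 1.496 -1.157
vertex 0.265 1.559 -1.046
vertex -0.005 1.019 -1.502
endloop
endfacet
facet normal 0.664 -0.739 -0.111
outer loop
vertex -0.008 0.367 -1.117
vertex 0.558 0.861 -1.021
vertex 0.261 0.504 -0.423
endloop
endfacet
facet normal 0.057 -0.983 0.172
outer loop
vertex -0.008 0.367 -1.117
vertex 0.261 0.504 -0.423
vertex -0.485 0.441 -0.534
endloop
endfacet
facet normal -0.473 -0.835 -0.281
outer loop
vertex -0.008 0.367 -1.117
vertex -0.485 0.441 -0.534
vertex -0.65 0.759 -1.201
endloop
endfacet
facet normal -0.194 -0.498 -0.845
outer loop
vertex -0.008 0.367 -1.117
vertex -0.65 0.759 -1.201
vertex -0.005 1.019 -1.502
endloop
endfacet
facet normal 0.509 -0.439 -0.740
outer loop
vertex -0.008 0.367 -1.117
vertex -0.005 1.019 -1.502
vertex 0.558 0.861 -1.021
endloop
endfacet
facet normal 0.919 -0.230 0.319
outer loop
vertex 0.261 0.504 -0.423
vertex 0.558 0.861 -1.021
vertex 0.43 1.241 -0.379
endloop
endfacet
facet normal -0.063 -0.625 0.778
outer loop
vertex -0.485 0.441 -0.534
vertex 0.261 0.504 -0.423
vertex -0.215 0.981 -0.078
endloop
endfacet
facet normal -0.922 -0.385 0.044
outer loop
vertex -0.65 0.759 -1.201
vertex -0.485 0.441 -0.534
vertex -0.778 1.139 -0.559
endloop
endfacet
facet normal -0.470 0.160 -0.868
outer loop
vertex -0.005 1.019 -1.502
vertex -0.65 0.759 -1.201
vertex -0.481 1.496 -1.157
endloop
endfacet
facet normal 0.668 0.256 -0.698
outer loop
vertex 0.558 0.861 -1.021
vertex -0.005 1.019 -1.502
vertex 0.265 1.559 -1.046
endloop
endfacet
facet normal -0.482 -0.665 -0.571
outer loop
vertex 0.949 -2.693 -4.415
vertex 0.449 -2.995 -3.641
vertex 0.104 -2.274 -4.19
endloop
endfacet
facet normal 0.092 0.609 -0.788
outer loop
vertex 0.949 -2.693 -4.415
vertex 0.104 -2.274 -4.19
vertex 1.812 -1.503 -3.393
endloop
endfacet
facet normal 0.092 0.609 -0.787
outer loop
vertex 1.812 -1.503 -3.393
vertex 0.104 -2.274 -4.19
vertex 0.966 -1.084 -3.168
endloop
endfacet
facet normal 0.481 0.665 0.571
outer loop
vertex 1.812 -1.503 -3.393
vertex 0.966 -1.084 -3.168
vertex 1.311 -1.805 -2.619
endloop
endfacet
facet normal -0.482 -0.665 -0.571
outer loop
vertex 0.104 -2.274 -4.19
vertex 0.449 -2.995 -3.641
vertex -0.396 -2.576 -3.416
endloop
endfacet
facet normal -0.709 0.679 -0.193
outer loop
vertex 0.104 -2.274 -4.19
vertex -0.396 -2.576 -3.416
vertex 0.966 -1.084 -3.168
endloop
endfacet
facet normal -0.709 0.679 -0.193
outer loop
vertex 0.966 -1.084 -3.168
vertex -0.396 -2.576 -3.416
vertex 0.466 -1.386 -2.394
endloop
endfacet
facet normal 0.482 0.665 0.571
outer loop
vertex 0.966 -1.084 -3.168
vertex 0.466 -1.386 -2.394
vertex 1.311 -1.805 -2.619
endloop
endfacet
facet normal -0.482 -0.665 -0.571
outer loop
vertex -0.396 -2.576 -3.416
vertex 0.449 -2.995 -3.641
vertex -0.052 -3.297 -2.867
endloop
endfacet
facet normal -0.801 0.070 0.594
outer loop
vertex -0.396 -2.576 -3.416
vertex -0.052 -3.297 -2.867
vertex 0.466 -1.386 -2.394
endloop
endfacet
facet normal -0.801 0.070 0.595
outer loop
vertex 0.466 -1.386 -2.394
vertex -0.052 -3.297 -2.867
vertex 0.811 -2.107 -1.845
endloop
endfacet
facet normal 0.482 0.665 0.571
outer loop
vertex 0.466 -1.386 -2.394
vertex 0.811 -2.107 -1.845
vertex 1.311 -1.805 -2.619
endloop
endfacet
facet normal -0.481 -0.665 -0.571
outer loop
vertex -0.052 -3.297 -2.867
vertex 0.449 -2.995 -3.641
vertex 0.794 -3.716 -3.092
endloop
endfacet
facet normal -0.092 -0.609 0.788
outer loop
vertex -0.052 -3.297 -2.867
vertex 0.794 -3.716 -3.092
vertex 0.811 -2.107 -1.845
endloop
endfacet
facet normal -0.092 -0.609 0.787
outer loop
vertex 0.811 -2.107 -1.845
vertex 0.794 -3.716 -3.092
vertex 1.656 -2.526 -2.07
endloop
endfacet
facet normal 0.482 0.665 0.571
outer loop
vertex 0.811 -2.107 -1.845
vertex 1.656 -2.526 -2.07
vertex 1.311 -1.805 -2.619
endloop
endfacet
facet normal -0.482 -0.665 -0.571
outer loop
vertex 0.794 -3.716 -3.092
vertex 0.449 -2.995 -3.641
vertex 1.294 -3.414 -3.866
endloop
endfacet
facet normal 0.709 -0.679 0.193
outer loop
vertex 0.794 -3.716 -3.092
vertex 1.294 -3.414 -3.866
vertex 1.656 -2.526 -2.07
endloop
endfacet
facet normal 0.709 -0.679 0.193
outer loop
vertex 1.656 -2.526 -2.07
vertex 1.294 -3.414 -3.866
vertex 2.156 -2.224 -2.844
endloop
endfacet
facet normal 0.482 0.665 0.571
outer loop
vertex 1.656 -2.526 -2.07
vertex 2.156 -2.224 -2.844
vertex 1.311 -1.805 -2.619
endloop
endfacet
facet normal -0.482 -0.665 -0.571
outer loop
vertex 1.294 -3.414 -3.866
vertex 0.449 -2.995 -3.641
vertex 0.949 -2.693 -4.415
endloop
endfacet
facet normal 0.801 -0.070 -0.595
outer loop
vertex 1.294 -3.414 -3.866
vertex 0.949 -2.693 -4.415
vertex 2.156 -2.224 -2.844
endloop
endfacet
facet normal 0.801 -0.070 -0.594
outer loop
vertex 2.156 -2.224 -2.844
vertex 0.949 -2.693 -4.415
vertex 1.812 -1.503 -3.393
endloop
endfacet
facet normal 0.482 0.665 0.571
outer loop
vertex 2.156 -2.224 -2.844
vertex 1.812 -1.503 -3.393
vertex 1.311 -1.805 -2.619
endloop
endfacet

endsolid


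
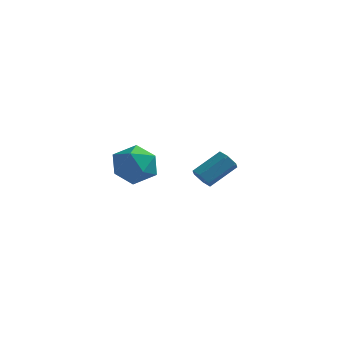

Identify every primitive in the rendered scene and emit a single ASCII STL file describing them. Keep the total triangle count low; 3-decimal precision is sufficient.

solid 
facet normal -0.688 0.462 -0.560
outer loop
vertex -0.075 -1.24 -0.51
vertex -0.75 -1.951 -0.267
vertex -0.66 -1.124 0.305
endloop
endfacet
facet normal -0.223 0.930 -0.292
outer loop
vertex -0.075 -1.24 -0.51
vertex -0.66 -1.124 0.305
vertex 0.318 -0.877 0.346
endloop
endfacet
facet normal 0.431 0.743 -0.513
outer loop
vertex -0.075 -1.24 -0.51
vertex 0.318 -0.877 0.346
vertex 0.833 -1.553 -0.2
endloop
endfacet
facet normal 0.367 0.157 -0.917
outer loop
vertex -0.075 -1.24 -0.51
vertex 0.833 -1.553 -0.2
vertex 0.173 -2.216 -0.578
endloop
endfacet
facet normal -0.323 -0.016 -0.946
outer loop
vertex -0.075 -1.24 -0.51
vertex 0.173 -2.216 -0.578
vertex -0.75 -1.951 -0.267
endloop
endfacet
facet normal -0.239 0.876 0.419
outer loop
vertex 0.318 -0.877 0.346
vertex -0.66 -1.124 0.305
vertex -0.113 -1.364 1.118
endloop
endfacet
facet normal -0.993 0.118 -0.014
outer loop
vertex -0.66 -1.124 0.305
vertex -0.75 -1.951 -0.267
vertex -0.773 -2.027 0.74
endloop
endfacet
facet normal -0.403 -0.655 -0.639
outer loop
vertex -0.75 -1.951 -0.267
vertex 0.173 -2.216 -0.578
vertex -0.258 -2.703 0.194
endloop
endfacet
facet normal 0.714 -0.374 -0.591
outer loop
vertex 0.173 -2.216 -0.578
vertex 0.833 -1.553 -0.2
vertex 0.72 -2.456 0.235
endloop
endfacet
facet normal 0.817 0.573 0.062
outer loop
vertex 0.833 -1.553 -0.2
vertex 0.318 -0.877 0.346
vertex 0.81 -1.629 0.807
endloop
endfacet
facet normal -0.367 -0.157 0.917
outer loop
vertex 0.135 -2.34 1.05
vertex -0.113 -1.364 1.118
vertex -0.773 -2.027 0.74
endloop
endfacet
facet normal -0.431 -0.743 0.513
outer loop
vertex 0.135 -2.34 1.05
vertex -0.773 -2.027 0.74
vertex -0.258 -2.703 0.194
endloop
endfacet
facet normal 0.223 -0.930 0.292
outer loop
vertex 0.135 -2.34 1.05
vertex -0.258 -2.703 0.194
vertex 0.72 -2.456 0.235
endloop
endfacet
facet normal 0.688 -0.462 0.560
outer loop
vertex 0.135 -2.34 1.05
vertex 0.72 -2.456 0.235
vertex 0.81 -1.629 0.807
endloop
endfacet
facet normal 0.323 0.016 0.946
outer loop
vertex 0.135 -2.34 1.05
vertex 0.81 -1.629 0.807
vertex -0.113 -1.364 1.118
endloop
endfacet
facet normal -0.714 0.374 0.591
outer loop
vertex -0.773 -2.027 0.74
vertex -0.113 -1.364 1.118
vertex -0.66 -1.124 0.305
endloop
endfacet
facet normal -0.817 -0.573 -0.062
outer loop
vertex -0.258 -2.703 0.194
vertex -0.773 -2.027 0.74
vertex -0.75 -1.951 -0.267
endloop
endfacet
facet normal 0.239 -0.876 -0.419
outer loop
vertex 0.72 -2.456 0.235
vertex -0.258 -2.703 0.194
vertex 0.173 -2.216 -0.578
endloop
endfacet
facet normal 0.993 -0.118 0.014
outer loop
vertex 0.81 -1.629 0.807
vertex 0.72 -2.456 0.235
vertex 0.833 -1.553 -0.2
endloop
endfacet
facet normal 0.403 0.655 0.639
outer loop
vertex -0.113 -1.364 1.118
vertex 0.81 -1.629 0.807
vertex 0.318 -0.877 0.346
endloop
endfacet
facet normal -0.492 -0.656 -0.572
outer loop
vertex 1.278 2.107 -1.862
vertex 0.823 2.391 -1.796
vertex 1.154 2.502 -2.208
endloop
endfacet
facet normal 0.840 -0.184 -0.511
outer loop
vertex 1.278 2.107 -1.862
vertex 1.154 2.502 -2.208
vertex 2.011 3.085 -1.01
endloop
endfacet
facet normal 0.840 -0.184 -0.511
outer loop
vertex 2.011 3.085 -1.01
vertex 1.154 2.502 -2.208
vertex 1.887 3.48 -1.356
endloop
endfacet
facet normal 0.493 0.656 0.572
outer loop
vertex 2.011 3.085 -1.01
vertex 1.887 3.48 -1.356
vertex 1.557 3.369 -0.944
endloop
endfacet
facet normal -0.492 -0.657 -0.572
outer loop
vertex 1.154 2.502 -2.208
vertex 0.823 2.391 -1.796
vertex 0.699 2.786 -2.143
endloop
endfacet
facet normal 0.222 0.541 -0.811
outer loop
vertex 1.154 2.502 -2.208
vertex 0.699 2.786 -2.143
vertex 1.887 3.48 -1.356
endloop
endfacet
facet normal 0.222 0.540 -0.812
outer loop
vertex 1.887 3.48 -1.356
vertex 0.699 2.786 -2.143
vertex 1.433 3.764 -1.291
endloop
endfacet
facet normal 0.492 0.657 0.571
outer loop
vertex 1.887 3.48 -1.356
vertex 1.433 3.764 -1.291
vertex 1.557 3.369 -0.944
endloop
endfacet
facet normal -0.494 -0.656 -0.571
outer loop
vertex 0.699 2.786 -2.143
vertex 0.823 2.391 -1.796
vertex 0.369 2.675 -1.73
endloop
endfacet
facet normal -0.619 0.726 -0.300
outer loop
vertex 0.699 2.786 -2.143
vertex 0.369 2.675 -1.73
vertex 1.433 3.764 -1.291
endloop
endfacet
facet normal -0.619 0.726 -0.301
outer loop
vertex 1.433 3.764 -1.291
vertex 0.369 2.675 -1.73
vertex 1.102 3.653 -0.878
endloop
endfacet
facet normal 0.493 0.656 0.571
outer loop
vertex 1.433 3.764 -1.291
vertex 1.102 3.653 -0.878
vertex 1.557 3.369 -0.944
endloop
endfacet
facet normal -0.493 -0.656 -0.572
outer loop
vertex 0.369 2.675 -1.73
vertex 0.823 2.391 -1.796
vertex 0.493 2.28 -1.384
endloop
endfacet
facet normal -0.840 0.184 0.511
outer loop
vertex 0.369 2.675 -1.73
vertex 0.493 2.28 -1.384
vertex 1.102 3.653 -0.878
endloop
endfacet
facet normal -0.840 0.184 0.511
outer loop
vertex 1.102 3.653 -0.878
vertex 0.493 2.28 -1.384
vertex 1.226 3.258 -0.532
endloop
endfacet
facet normal 0.492 0.656 0.572
outer loop
vertex 1.102 3.653 -0.878
vertex 1.226 3.258 -0.532
vertex 1.557 3.369 -0.944
endloop
endfacet
facet normal -0.492 -0.657 -0.571
outer loop
vertex 0.493 2.28 -1.384
vertex 0.823 2.391 -1.796
vertex 0.947 1.996 -1.449
endloop
endfacet
facet normal -0.222 -0.541 0.811
outer loop
vertex 0.493 2.28 -1.384
vertex 0.947 1.996 -1.449
vertex 1.226 3.258 -0.532
endloop
endfacet
facet normal -0.222 -0.541 0.812
outer loop
vertex 1.226 3.258 -0.532
vertex 0.947 1.996 -1.449
vertex 1.681 2.974 -0.597
endloop
endfacet
facet normal 0.492 0.657 0.572
outer loop
vertex 1.226 3.258 -0.532
vertex 1.681 2.974 -0.597
vertex 1.557 3.369 -0.944
endloop
endfacet
facet normal -0.493 -0.656 -0.571
outer loop
vertex 0.947 1.996 -1.449
vertex 0.823 2.391 -1.796
vertex 1.278 2.107 -1.862
endloop
endfacet
facet normal 0.618 -0.726 0.301
outer loop
vertex 0.947 1.996 -1.449
vertex 1.278 2.107 -1.862
vertex 1.681 2.974 -0.597
endloop
endfacet
facet normal 0.619 -0.726 0.300
outer loop
vertex 1.681 2.974 -0.597
vertex 1.278 2.107 -1.862
vertex 2.011 3.085 -1.01
endloop
endfacet
facet normal 0.494 0.656 0.571
outer loop
vertex 1.681 2.974 -0.597
vertex 2.011 3.085 -1.01
vertex 1.557 3.369 -0.944
endloop
endfacet

endsolid


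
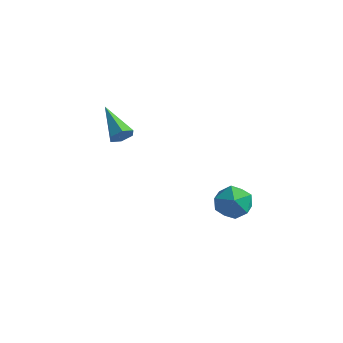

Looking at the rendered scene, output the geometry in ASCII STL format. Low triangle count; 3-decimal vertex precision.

solid 
facet normal 0.752 -0.452 -0.480
outer loop
vertex -2.123 -2.262 2.794
vertex -2.532 -2.568 2.442
vertex -2.317 -2.016 2.259
endloop
endfacet
facet normal 0.363 0.889 0.277
outer loop
vertex -2.123 -2.262 2.794
vertex -2.317 -2.016 2.259
vertex -4.028 -1.672 3.398
endloop
endfacet
facet normal 0.752 -0.452 -0.480
outer loop
vertex -2.317 -2.016 2.259
vertex -2.532 -2.568 2.442
vertex -2.726 -2.322 1.907
endloop
endfacet
facet normal -0.178 0.836 -0.520
outer loop
vertex -2.317 -2.016 2.259
vertex -2.726 -2.322 1.907
vertex -4.028 -1.672 3.398
endloop
endfacet
facet normal 0.752 -0.451 -0.480
outer loop
vertex -2.726 -2.322 1.907
vertex -2.532 -2.568 2.442
vertex -2.94 -2.874 2.09
endloop
endfacet
facet normal -0.738 0.063 -0.672
outer loop
vertex -2.726 -2.322 1.907
vertex -2.94 -2.874 2.09
vertex -4.028 -1.672 3.398
endloop
endfacet
facet normal 0.752 -0.450 -0.481
outer loop
vertex -2.94 -2.874 2.09
vertex -2.532 -2.568 2.442
vertex -2.746 -3.121 2.624
endloop
endfacet
facet normal -0.756 -0.654 -0.028
outer loop
vertex -2.94 -2.874 2.09
vertex -2.746 -3.121 2.624
vertex -4.028 -1.672 3.398
endloop
endfacet
facet normal 0.752 -0.450 -0.482
outer loop
vertex -2.746 -3.121 2.624
vertex -2.532 -2.568 2.442
vertex -2.337 -2.815 2.976
endloop
endfacet
facet normal -0.214 -0.601 0.770
outer loop
vertex -2.746 -3.121 2.624
vertex -2.337 -2.815 2.976
vertex -4.028 -1.672 3.398
endloop
endfacet
facet normal 0.752 -0.450 -0.482
outer loop
vertex -2.337 -2.815 2.976
vertex -2.532 -2.568 2.442
vertex -2.123 -2.262 2.794
endloop
endfacet
facet normal 0.345 0.170 0.923
outer loop
vertex -2.337 -2.815 2.976
vertex -2.123 -2.262 2.794
vertex -4.028 -1.672 3.398
endloop
endfacet
facet normal 0.178 0.618 0.766
outer loop
vertex 0.712 2.601 -2.972
vertex 0.592 1.785 -2.286
vertex 1.56 2.007 -2.69
endloop
endfacet
facet normal 0.524 0.833 0.179
outer loop
vertex 0.712 2.601 -2.972
vertex 1.56 2.007 -2.69
vertex 1.431 2.308 -3.712
endloop
endfacet
facet normal 0.039 0.942 -0.335
outer loop
vertex 0.712 2.601 -2.972
vertex 1.431 2.308 -3.712
vertex 0.384 2.271 -3.939
endloop
endfacet
facet normal -0.604 0.794 -0.066
outer loop
vertex 0.712 2.601 -2.972
vertex 0.384 2.271 -3.939
vertex -0.135 1.949 -3.057
endloop
endfacet
facet normal -0.519 0.594 0.615
outer loop
vertex 0.712 2.601 -2.972
vertex -0.135 1.949 -3.057
vertex 0.592 1.785 -2.286
endloop
endfacet
facet normal 0.953 0.302 -0.031
outer loop
vertex 1.431 2.308 -3.712
vertex 1.56 2.007 -2.69
vertex 1.755 1.311 -3.483
endloop
endfacet
facet normal 0.394 -0.045 0.918
outer loop
vertex 1.56 2.007 -2.69
vertex 0.592 1.785 -2.286
vertex 1.236 0.989 -2.601
endloop
endfacet
facet normal -0.734 -0.084 0.674
outer loop
vertex 0.592 1.785 -2.286
vertex -0.135 1.949 -3.057
vertex 0.189 0.952 -2.828
endloop
endfacet
facet normal -0.872 0.240 -0.426
outer loop
vertex -0.135 1.949 -3.057
vertex 0.384 2.271 -3.939
vertex 0.06 1.253 -3.85
endloop
endfacet
facet normal 0.170 0.478 -0.862
outer loop
vertex 0.384 2.271 -3.939
vertex 1.431 2.308 -3.712
vertex 1.028 1.475 -4.254
endloop
endfacet
facet normal 0.604 -0.794 0.066
outer loop
vertex 0.908 0.659 -3.568
vertex 1.755 1.311 -3.483
vertex 1.236 0.989 -2.601
endloop
endfacet
facet normal -0.039 -0.942 0.335
outer loop
vertex 0.908 0.659 -3.568
vertex 1.236 0.989 -2.601
vertex 0.189 0.952 -2.828
endloop
endfacet
facet normal -0.524 -0.833 -0.179
outer loop
vertex 0.908 0.659 -3.568
vertex 0.189 0.952 -2.828
vertex 0.06 1.253 -3.85
endloop
endfacet
facet normal -0.178 -0.618 -0.766
outer loop
vertex 0.908 0.659 -3.568
vertex 0.06 1.253 -3.85
vertex 1.028 1.475 -4.254
endloop
endfacet
facet normal 0.519 -0.594 -0.615
outer loop
vertex 0.908 0.659 -3.568
vertex 1.028 1.475 -4.254
vertex 1.755 1.311 -3.483
endloop
endfacet
facet normal 0.872 -0.240 0.426
outer loop
vertex 1.236 0.989 -2.601
vertex 1.755 1.311 -3.483
vertex 1.56 2.007 -2.69
endloop
endfacet
facet normal -0.170 -0.478 0.862
outer loop
vertex 0.189 0.952 -2.828
vertex 1.236 0.989 -2.601
vertex 0.592 1.785 -2.286
endloop
endfacet
facet normal -0.953 -0.302 0.031
outer loop
vertex 0.06 1.253 -3.85
vertex 0.189 0.952 -2.828
vertex -0.135 1.949 -3.057
endloop
endfacet
facet normal -0.394 0.045 -0.918
outer loop
vertex 1.028 1.475 -4.254
vertex 0.06 1.253 -3.85
vertex 0.384 2.271 -3.939
endloop
endfacet
facet normal 0.734 0.084 -0.674
outer loop
vertex 1.755 1.311 -3.483
vertex 1.028 1.475 -4.254
vertex 1.431 2.308 -3.712
endloop
endfacet

endsolid


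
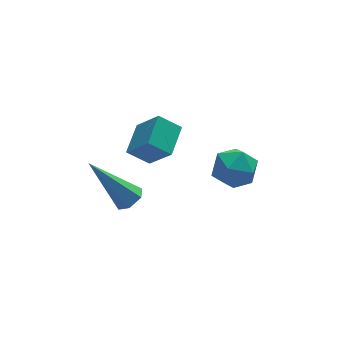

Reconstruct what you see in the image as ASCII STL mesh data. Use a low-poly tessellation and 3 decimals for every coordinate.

solid 
facet normal -0.584 -0.764 -0.274
outer loop
vertex 1.656 1.159 1.047
vertex 1.046 1.446 1.547
vertex 1.219 1.821 0.134
endloop
endfacet
facet normal 0.728 -0.341 -0.595
outer loop
vertex 1.854 2.654 0.433
vertex 1.656 1.159 1.047
vertex 1.219 1.821 0.134
endloop
endfacet
facet normal -0.584 -0.764 -0.274
outer loop
vertex 1.219 1.821 0.134
vertex 1.046 1.446 1.547
vertex 0.608 2.108 0.634
endloop
endfacet
facet normal -0.361 0.547 -0.755
outer loop
vertex 0.608 2.108 0.634
vertex 1.854 2.654 0.433
vertex 1.219 1.821 0.134
endloop
endfacet
facet normal 0.362 -0.547 0.755
outer loop
vertex 1.656 1.159 1.047
vertex 1.681 2.279 1.846
vertex 1.046 1.446 1.547
endloop
endfacet
facet normal 0.727 -0.341 -0.596
outer loop
vertex 2.292 1.992 1.346
vertex 1.656 1.159 1.047
vertex 1.854 2.654 0.433
endloop
endfacet
facet normal 0.361 -0.547 0.755
outer loop
vertex 2.292 1.992 1.346
vertex 1.681 2.279 1.846
vertex 1.656 1.159 1.047
endloop
endfacet
facet normal -0.727 0.341 0.596
outer loop
vertex 1.046 1.446 1.547
vertex 1.681 2.279 1.846
vertex 0.608 2.108 0.634
endloop
endfacet
facet normal -0.362 0.547 -0.755
outer loop
vertex 1.244 2.941 0.933
vertex 1.854 2.654 0.433
vertex 0.608 2.108 0.634
endloop
endfacet
facet normal -0.727 0.341 0.596
outer loop
vertex 0.608 2.108 0.634
vertex 1.681 2.279 1.846
vertex 1.244 2.941 0.933
endloop
endfacet
facet normal 0.584 0.764 0.274
outer loop
vertex 1.244 2.941 0.933
vertex 2.292 1.992 1.346
vertex 1.854 2.654 0.433
endloop
endfacet
facet normal 0.584 0.764 0.275
outer loop
vertex 1.681 2.279 1.846
vertex 2.292 1.992 1.346
vertex 1.244 2.941 0.933
endloop
endfacet
facet normal 0.528 -0.371 -0.764
outer loop
vertex 1.456 3.173 -2.565
vertex 1.023 3.032 -2.796
vertex 1.22 3.494 -2.884
endloop
endfacet
facet normal 0.580 0.748 0.323
outer loop
vertex 1.456 3.173 -2.565
vertex 1.22 3.494 -2.884
vertex -0.023 3.768 -1.284
endloop
endfacet
facet normal 0.529 -0.371 -0.763
outer loop
vertex 1.22 3.494 -2.884
vertex 1.023 3.032 -2.796
vertex 0.788 3.353 -3.115
endloop
endfacet
facet normal -0.157 0.946 -0.284
outer loop
vertex 1.22 3.494 -2.884
vertex 0.788 3.353 -3.115
vertex -0.023 3.768 -1.284
endloop
endfacet
facet normal 0.528 -0.372 -0.763
outer loop
vertex 0.788 3.353 -3.115
vertex 1.023 3.032 -2.796
vertex 0.591 2.891 -3.026
endloop
endfacet
facet normal -0.853 0.279 -0.441
outer loop
vertex 0.788 3.353 -3.115
vertex 0.591 2.891 -3.026
vertex -0.023 3.768 -1.284
endloop
endfacet
facet normal 0.528 -0.372 -0.763
outer loop
vertex 0.591 2.891 -3.026
vertex 1.023 3.032 -2.796
vertex 0.826 2.57 -2.707
endloop
endfacet
facet normal -0.811 -0.585 0.009
outer loop
vertex 0.591 2.891 -3.026
vertex 0.826 2.57 -2.707
vertex -0.023 3.768 -1.284
endloop
endfacet
facet normal 0.528 -0.372 -0.763
outer loop
vertex 0.826 2.57 -2.707
vertex 1.023 3.032 -2.796
vertex 1.259 2.711 -2.476
endloop
endfacet
facet normal -0.073 -0.784 0.616
outer loop
vertex 0.826 2.57 -2.707
vertex 1.259 2.711 -2.476
vertex -0.023 3.768 -1.284
endloop
endfacet
facet normal 0.528 -0.372 -0.763
outer loop
vertex 1.259 2.711 -2.476
vertex 1.023 3.032 -2.796
vertex 1.456 3.173 -2.565
endloop
endfacet
facet normal 0.623 -0.117 0.773
outer loop
vertex 1.259 2.711 -2.476
vertex 1.456 3.173 -2.565
vertex -0.023 3.768 -1.284
endloop
endfacet
facet normal -0.230 0.935 0.271
outer loop
vertex 3.269 1.654 -0.457
vertex 3.187 1.42 0.281
vertex 3.88 1.665 0.024
endloop
endfacet
facet normal 0.212 0.933 -0.290
outer loop
vertex 3.269 1.654 -0.457
vertex 3.88 1.665 0.024
vertex 3.966 1.418 -0.708
endloop
endfacet
facet normal -0.101 0.569 -0.816
outer loop
vertex 3.269 1.654 -0.457
vertex 3.966 1.418 -0.708
vertex 3.326 1.021 -0.905
endloop
endfacet
facet normal -0.737 0.345 -0.581
outer loop
vertex 3.269 1.654 -0.457
vertex 3.326 1.021 -0.905
vertex 2.845 1.022 -0.294
endloop
endfacet
facet normal -0.816 0.571 0.090
outer loop
vertex 3.269 1.654 -0.457
vertex 2.845 1.022 -0.294
vertex 3.187 1.42 0.281
endloop
endfacet
facet normal 0.806 0.583 -0.102
outer loop
vertex 3.966 1.418 -0.708
vertex 3.88 1.665 0.024
vertex 4.315 1.038 -0.126
endloop
endfacet
facet normal 0.091 0.586 0.805
outer loop
vertex 3.88 1.665 0.024
vertex 3.187 1.42 0.281
vertex 3.834 1.039 0.485
endloop
endfacet
facet normal -0.859 -0.003 0.513
outer loop
vertex 3.187 1.42 0.281
vertex 2.845 1.022 -0.294
vertex 3.194 0.642 0.288
endloop
endfacet
facet normal -0.730 -0.369 -0.574
outer loop
vertex 2.845 1.022 -0.294
vertex 3.326 1.021 -0.905
vertex 3.28 0.395 -0.444
endloop
endfacet
facet normal 0.298 -0.006 -0.955
outer loop
vertex 3.326 1.021 -0.905
vertex 3.966 1.418 -0.708
vertex 3.973 0.64 -0.701
endloop
endfacet
facet normal 0.737 -0.345 0.581
outer loop
vertex 3.891 0.406 0.037
vertex 4.315 1.038 -0.126
vertex 3.834 1.039 0.485
endloop
endfacet
facet normal 0.101 -0.569 0.816
outer loop
vertex 3.891 0.406 0.037
vertex 3.834 1.039 0.485
vertex 3.194 0.642 0.288
endloop
endfacet
facet normal -0.212 -0.933 0.290
outer loop
vertex 3.891 0.406 0.037
vertex 3.194 0.642 0.288
vertex 3.28 0.395 -0.444
endloop
endfacet
facet normal 0.230 -0.935 -0.271
outer loop
vertex 3.891 0.406 0.037
vertex 3.28 0.395 -0.444
vertex 3.973 0.64 -0.701
endloop
endfacet
facet normal 0.816 -0.571 -0.090
outer loop
vertex 3.891 0.406 0.037
vertex 3.973 0.64 -0.701
vertex 4.315 1.038 -0.126
endloop
endfacet
facet normal 0.730 0.369 0.574
outer loop
vertex 3.834 1.039 0.485
vertex 4.315 1.038 -0.126
vertex 3.88 1.665 0.024
endloop
endfacet
facet normal -0.298 0.006 0.955
outer loop
vertex 3.194 0.642 0.288
vertex 3.834 1.039 0.485
vertex 3.187 1.42 0.281
endloop
endfacet
facet normal -0.806 -0.583 0.102
outer loop
vertex 3.28 0.395 -0.444
vertex 3.194 0.642 0.288
vertex 2.845 1.022 -0.294
endloop
endfacet
facet normal -0.091 -0.586 -0.805
outer loop
vertex 3.973 0.64 -0.701
vertex 3.28 0.395 -0.444
vertex 3.326 1.021 -0.905
endloop
endfacet
facet normal 0.859 0.003 -0.513
outer loop
vertex 4.315 1.038 -0.126
vertex 3.973 0.64 -0.701
vertex 3.966 1.418 -0.708
endloop
endfacet

endsolid


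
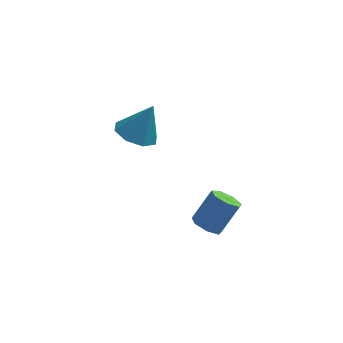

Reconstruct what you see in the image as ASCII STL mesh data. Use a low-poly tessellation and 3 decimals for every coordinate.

solid 
facet normal -0.400 -0.140 -0.906
outer loop
vertex -1.344 1.564 -2.456
vertex -2.258 1.979 -2.116
vertex -1.38 2.368 -2.564
endloop
endfacet
facet normal 0.997 0.053 0.059
outer loop
vertex -1.344 1.564 -2.456
vertex -1.38 2.368 -2.564
vertex -1.502 2.241 -0.404
endloop
endfacet
facet normal -0.401 -0.139 -0.906
outer loop
vertex -1.38 2.368 -2.564
vertex -2.258 1.979 -2.116
vertex -1.93 2.943 -2.409
endloop
endfacet
facet normal 0.731 0.677 0.081
outer loop
vertex -1.38 2.368 -2.564
vertex -1.93 2.943 -2.409
vertex -1.502 2.241 -0.404
endloop
endfacet
facet normal -0.401 -0.139 -0.905
outer loop
vertex -1.93 2.943 -2.409
vertex -2.258 1.979 -2.116
vertex -2.672 2.954 -2.082
endloop
endfacet
facet normal 0.146 0.943 0.299
outer loop
vertex -1.93 2.943 -2.409
vertex -2.672 2.954 -2.082
vertex -1.502 2.241 -0.404
endloop
endfacet
facet normal -0.400 -0.138 -0.906
outer loop
vertex -2.672 2.954 -2.082
vertex -2.258 1.979 -2.116
vertex -3.172 2.394 -1.776
endloop
endfacet
facet normal -0.418 0.694 0.586
outer loop
vertex -2.672 2.954 -2.082
vertex -3.172 2.394 -1.776
vertex -1.502 2.241 -0.404
endloop
endfacet
facet normal -0.400 -0.139 -0.906
outer loop
vertex -3.172 2.394 -1.776
vertex -2.258 1.979 -2.116
vertex -3.137 1.59 -1.668
endloop
endfacet
facet normal -0.629 0.077 0.774
outer loop
vertex -3.172 2.394 -1.776
vertex -3.137 1.59 -1.668
vertex -1.502 2.241 -0.404
endloop
endfacet
facet normal -0.400 -0.139 -0.906
outer loop
vertex -3.137 1.59 -1.668
vertex -2.258 1.979 -2.116
vertex -2.587 1.015 -1.823
endloop
endfacet
facet normal -0.363 -0.550 0.752
outer loop
vertex -3.137 1.59 -1.668
vertex -2.587 1.015 -1.823
vertex -1.502 2.241 -0.404
endloop
endfacet
facet normal -0.401 -0.139 -0.906
outer loop
vertex -2.587 1.015 -1.823
vertex -2.258 1.979 -2.116
vertex -1.844 1.004 -2.15
endloop
endfacet
facet normal 0.223 -0.815 0.534
outer loop
vertex -2.587 1.015 -1.823
vertex -1.844 1.004 -2.15
vertex -1.502 2.241 -0.404
endloop
endfacet
facet normal -0.400 -0.138 -0.906
outer loop
vertex -1.844 1.004 -2.15
vertex -2.258 1.979 -2.116
vertex -1.344 1.564 -2.456
endloop
endfacet
facet normal 0.786 -0.567 0.247
outer loop
vertex -1.844 1.004 -2.15
vertex -1.344 1.564 -2.456
vertex -1.502 2.241 -0.404
endloop
endfacet
facet normal -0.464 -0.369 -0.805
outer loop
vertex 1.885 -3.435 -3.708
vertex 1.267 -3.495 -3.324
vertex 1.504 -2.929 -3.72
endloop
endfacet
facet normal 0.650 0.475 -0.593
outer loop
vertex 1.885 -3.435 -3.708
vertex 1.504 -2.929 -3.72
vertex 2.651 -2.826 -2.38
endloop
endfacet
facet normal 0.650 0.475 -0.593
outer loop
vertex 2.651 -2.826 -2.38
vertex 1.504 -2.929 -3.72
vertex 2.27 -2.32 -2.392
endloop
endfacet
facet normal 0.465 0.369 0.805
outer loop
vertex 2.651 -2.826 -2.38
vertex 2.27 -2.32 -2.392
vertex 2.033 -2.885 -1.996
endloop
endfacet
facet normal -0.464 -0.369 -0.805
outer loop
vertex 1.504 -2.929 -3.72
vertex 1.267 -3.495 -3.324
vertex 0.944 -2.849 -3.434
endloop
endfacet
facet normal -0.065 0.921 -0.385
outer loop
vertex 1.504 -2.929 -3.72
vertex 0.944 -2.849 -3.434
vertex 2.27 -2.32 -2.392
endloop
endfacet
facet normal -0.065 0.921 -0.385
outer loop
vertex 2.27 -2.32 -2.392
vertex 0.944 -2.849 -3.434
vertex 1.711 -2.24 -2.106
endloop
endfacet
facet normal 0.465 0.369 0.805
outer loop
vertex 2.27 -2.32 -2.392
vertex 1.711 -2.24 -2.106
vertex 2.033 -2.885 -1.996
endloop
endfacet
facet normal -0.465 -0.369 -0.805
outer loop
vertex 0.944 -2.849 -3.434
vertex 1.267 -3.495 -3.324
vertex 0.628 -3.255 -3.065
endloop
endfacet
facet normal -0.731 0.673 0.114
outer loop
vertex 0.944 -2.849 -3.434
vertex 0.628 -3.255 -3.065
vertex 1.711 -2.24 -2.106
endloop
endfacet
facet normal -0.731 0.673 0.113
outer loop
vertex 1.711 -2.24 -2.106
vertex 0.628 -3.255 -3.065
vertex 1.394 -2.646 -1.737
endloop
endfacet
facet normal 0.464 0.369 0.805
outer loop
vertex 1.711 -2.24 -2.106
vertex 1.394 -2.646 -1.737
vertex 2.033 -2.885 -1.996
endloop
endfacet
facet normal -0.465 -0.368 -0.805
outer loop
vertex 0.628 -3.255 -3.065
vertex 1.267 -3.495 -3.324
vertex 0.792 -3.842 -2.891
endloop
endfacet
facet normal -0.847 -0.081 0.526
outer loop
vertex 0.628 -3.255 -3.065
vertex 0.792 -3.842 -2.891
vertex 1.394 -2.646 -1.737
endloop
endfacet
facet normal -0.846 -0.082 0.526
outer loop
vertex 1.394 -2.646 -1.737
vertex 0.792 -3.842 -2.891
vertex 1.559 -3.232 -1.563
endloop
endfacet
facet normal 0.464 0.370 0.805
outer loop
vertex 1.394 -2.646 -1.737
vertex 1.559 -3.232 -1.563
vertex 2.033 -2.885 -1.996
endloop
endfacet
facet normal -0.464 -0.369 -0.805
outer loop
vertex 0.792 -3.842 -2.891
vertex 1.267 -3.495 -3.324
vertex 1.314 -4.167 -3.043
endloop
endfacet
facet normal -0.324 -0.775 0.543
outer loop
vertex 0.792 -3.842 -2.891
vertex 1.314 -4.167 -3.043
vertex 1.559 -3.232 -1.563
endloop
endfacet
facet normal -0.324 -0.775 0.543
outer loop
vertex 1.559 -3.232 -1.563
vertex 1.314 -4.167 -3.043
vertex 2.081 -3.557 -1.715
endloop
endfacet
facet normal 0.464 0.370 0.805
outer loop
vertex 1.559 -3.232 -1.563
vertex 2.081 -3.557 -1.715
vertex 2.033 -2.885 -1.996
endloop
endfacet
facet normal -0.465 -0.369 -0.805
outer loop
vertex 1.314 -4.167 -3.043
vertex 1.267 -3.495 -3.324
vertex 1.8 -3.986 -3.407
endloop
endfacet
facet normal 0.442 -0.884 0.151
outer loop
vertex 1.314 -4.167 -3.043
vertex 1.8 -3.986 -3.407
vertex 2.081 -3.557 -1.715
endloop
endfacet
facet normal 0.441 -0.885 0.151
outer loop
vertex 2.081 -3.557 -1.715
vertex 1.8 -3.986 -3.407
vertex 2.567 -3.377 -2.079
endloop
endfacet
facet normal 0.465 0.370 0.804
outer loop
vertex 2.081 -3.557 -1.715
vertex 2.567 -3.377 -2.079
vertex 2.033 -2.885 -1.996
endloop
endfacet
facet normal -0.465 -0.368 -0.805
outer loop
vertex 1.8 -3.986 -3.407
vertex 1.267 -3.495 -3.324
vertex 1.885 -3.435 -3.708
endloop
endfacet
facet normal 0.875 -0.329 -0.355
outer loop
vertex 1.8 -3.986 -3.407
vertex 1.885 -3.435 -3.708
vertex 2.567 -3.377 -2.079
endloop
endfacet
facet normal 0.876 -0.327 -0.355
outer loop
vertex 2.567 -3.377 -2.079
vertex 1.885 -3.435 -3.708
vertex 2.651 -2.826 -2.38
endloop
endfacet
facet normal 0.465 0.369 0.805
outer loop
vertex 2.567 -3.377 -2.079
vertex 2.651 -2.826 -2.38
vertex 2.033 -2.885 -1.996
endloop
endfacet

endsolid


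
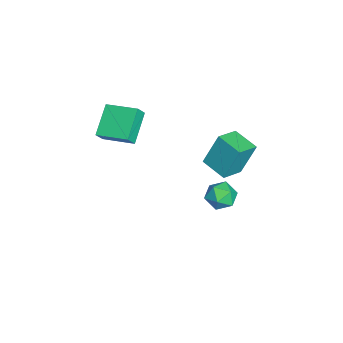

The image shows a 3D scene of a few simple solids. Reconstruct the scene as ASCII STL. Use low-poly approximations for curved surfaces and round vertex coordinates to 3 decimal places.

solid 
facet normal -0.789 0.224 0.572
outer loop
vertex -3.307 -3.28 3.435
vertex -2.649 -1.73 3.737
vertex -3.699 -2.985 2.778
endloop
endfacet
facet normal -0.385 -0.906 -0.177
outer loop
vertex -2.271 -3.39 1.743
vertex -3.307 -3.28 3.435
vertex -3.699 -2.985 2.778
endloop
endfacet
facet normal -0.789 0.223 0.572
outer loop
vertex -3.699 -2.985 2.778
vertex -2.649 -1.73 3.737
vertex -3.042 -1.436 3.08
endloop
endfacet
facet normal -0.479 0.359 -0.801
outer loop
vertex -3.042 -1.436 3.08
vertex -2.271 -3.39 1.743
vertex -3.699 -2.985 2.778
endloop
endfacet
facet normal 0.479 -0.359 0.801
outer loop
vertex -3.307 -3.28 3.435
vertex -1.221 -2.135 2.702
vertex -2.649 -1.73 3.737
endloop
endfacet
facet normal -0.384 -0.906 -0.176
outer loop
vertex -1.878 -3.684 2.4
vertex -3.307 -3.28 3.435
vertex -2.271 -3.39 1.743
endloop
endfacet
facet normal 0.479 -0.359 0.801
outer loop
vertex -1.878 -3.684 2.4
vertex -1.221 -2.135 2.702
vertex -3.307 -3.28 3.435
endloop
endfacet
facet normal 0.384 0.906 0.176
outer loop
vertex -2.649 -1.73 3.737
vertex -1.221 -2.135 2.702
vertex -3.042 -1.436 3.08
endloop
endfacet
facet normal -0.479 0.359 -0.801
outer loop
vertex -1.613 -1.84 2.045
vertex -2.271 -3.39 1.743
vertex -3.042 -1.436 3.08
endloop
endfacet
facet normal 0.385 0.906 0.177
outer loop
vertex -3.042 -1.436 3.08
vertex -1.221 -2.135 2.702
vertex -1.613 -1.84 2.045
endloop
endfacet
facet normal 0.789 -0.224 -0.572
outer loop
vertex -1.613 -1.84 2.045
vertex -1.878 -3.684 2.4
vertex -2.271 -3.39 1.743
endloop
endfacet
facet normal 0.790 -0.223 -0.571
outer loop
vertex -1.221 -2.135 2.702
vertex -1.878 -3.684 2.4
vertex -1.613 -1.84 2.045
endloop
endfacet
facet normal -0.727 0.600 -0.335
outer loop
vertex -5.012 2.864 0.018
vertex -4.022 3.894 -0.285
vertex -4.793 2.127 -1.774
endloop
endfacet
facet normal -0.678 -0.705 0.207
outer loop
vertex -3.798 1.306 -1.315
vertex -5.012 2.864 0.018
vertex -4.793 2.127 -1.774
endloop
endfacet
facet normal -0.727 0.599 -0.335
outer loop
vertex -4.793 2.127 -1.774
vertex -4.022 3.894 -0.285
vertex -3.804 3.157 -2.077
endloop
endfacet
facet normal 0.112 -0.378 -0.919
outer loop
vertex -3.804 3.157 -2.077
vertex -3.798 1.306 -1.315
vertex -4.793 2.127 -1.774
endloop
endfacet
facet normal -0.112 0.378 0.919
outer loop
vertex -5.012 2.864 0.018
vertex -3.027 3.073 0.174
vertex -4.022 3.894 -0.285
endloop
endfacet
facet normal -0.677 -0.706 0.208
outer loop
vertex -4.016 2.043 0.477
vertex -5.012 2.864 0.018
vertex -3.798 1.306 -1.315
endloop
endfacet
facet normal -0.112 0.378 0.919
outer loop
vertex -4.016 2.043 0.477
vertex -3.027 3.073 0.174
vertex -5.012 2.864 0.018
endloop
endfacet
facet normal 0.678 0.705 -0.208
outer loop
vertex -4.022 3.894 -0.285
vertex -3.027 3.073 0.174
vertex -3.804 3.157 -2.077
endloop
endfacet
facet normal 0.112 -0.378 -0.919
outer loop
vertex -2.808 2.336 -1.618
vertex -3.798 1.306 -1.315
vertex -3.804 3.157 -2.077
endloop
endfacet
facet normal 0.677 0.706 -0.207
outer loop
vertex -3.804 3.157 -2.077
vertex -3.027 3.073 0.174
vertex -2.808 2.336 -1.618
endloop
endfacet
facet normal 0.727 -0.600 0.335
outer loop
vertex -2.808 2.336 -1.618
vertex -4.016 2.043 0.477
vertex -3.798 1.306 -1.315
endloop
endfacet
facet normal 0.727 -0.599 0.335
outer loop
vertex -3.027 3.073 0.174
vertex -4.016 2.043 0.477
vertex -2.808 2.336 -1.618
endloop
endfacet
facet normal -0.519 -0.351 0.779
outer loop
vertex 1.583 2.442 2.423
vertex 1.549 1.704 2.068
vertex 2.172 1.891 2.567
endloop
endfacet
facet normal -0.079 0.172 0.982
outer loop
vertex 1.583 2.442 2.423
vertex 2.172 1.891 2.567
vertex 2.368 2.678 2.445
endloop
endfacet
facet normal -0.244 0.756 0.607
outer loop
vertex 1.583 2.442 2.423
vertex 2.368 2.678 2.445
vertex 1.866 2.977 1.87
endloop
endfacet
facet normal -0.786 0.594 0.172
outer loop
vertex 1.583 2.442 2.423
vertex 1.866 2.977 1.87
vertex 1.36 2.375 1.637
endloop
endfacet
facet normal -0.956 -0.090 0.279
outer loop
vertex 1.583 2.442 2.423
vertex 1.36 2.375 1.637
vertex 1.549 1.704 2.068
endloop
endfacet
facet normal 0.586 -0.020 0.810
outer loop
vertex 2.368 2.678 2.445
vertex 2.172 1.891 2.567
vertex 2.82 2.085 2.103
endloop
endfacet
facet normal -0.126 -0.867 0.482
outer loop
vertex 2.172 1.891 2.567
vertex 1.549 1.704 2.068
vertex 2.314 1.483 1.87
endloop
endfacet
facet normal -0.833 -0.446 -0.328
outer loop
vertex 1.549 1.704 2.068
vertex 1.36 2.375 1.637
vertex 1.812 1.782 1.295
endloop
endfacet
facet normal -0.557 0.662 -0.501
outer loop
vertex 1.36 2.375 1.637
vertex 1.866 2.977 1.87
vertex 2.008 2.569 1.173
endloop
endfacet
facet normal 0.320 0.926 0.202
outer loop
vertex 1.866 2.977 1.87
vertex 2.368 2.678 2.445
vertex 2.631 2.756 1.672
endloop
endfacet
facet normal 0.786 -0.594 -0.172
outer loop
vertex 2.597 2.018 1.317
vertex 2.82 2.085 2.103
vertex 2.314 1.483 1.87
endloop
endfacet
facet normal 0.244 -0.756 -0.607
outer loop
vertex 2.597 2.018 1.317
vertex 2.314 1.483 1.87
vertex 1.812 1.782 1.295
endloop
endfacet
facet normal 0.079 -0.172 -0.982
outer loop
vertex 2.597 2.018 1.317
vertex 1.812 1.782 1.295
vertex 2.008 2.569 1.173
endloop
endfacet
facet normal 0.519 0.351 -0.779
outer loop
vertex 2.597 2.018 1.317
vertex 2.008 2.569 1.173
vertex 2.631 2.756 1.672
endloop
endfacet
facet normal 0.956 0.090 -0.279
outer loop
vertex 2.597 2.018 1.317
vertex 2.631 2.756 1.672
vertex 2.82 2.085 2.103
endloop
endfacet
facet normal 0.557 -0.662 0.501
outer loop
vertex 2.314 1.483 1.87
vertex 2.82 2.085 2.103
vertex 2.172 1.891 2.567
endloop
endfacet
facet normal -0.320 -0.926 -0.202
outer loop
vertex 1.812 1.782 1.295
vertex 2.314 1.483 1.87
vertex 1.549 1.704 2.068
endloop
endfacet
facet normal -0.586 0.020 -0.810
outer loop
vertex 2.008 2.569 1.173
vertex 1.812 1.782 1.295
vertex 1.36 2.375 1.637
endloop
endfacet
facet normal 0.126 0.867 -0.482
outer loop
vertex 2.631 2.756 1.672
vertex 2.008 2.569 1.173
vertex 1.866 2.977 1.87
endloop
endfacet
facet normal 0.833 0.446 0.328
outer loop
vertex 2.82 2.085 2.103
vertex 2.631 2.756 1.672
vertex 2.368 2.678 2.445
endloop
endfacet

endsolid
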